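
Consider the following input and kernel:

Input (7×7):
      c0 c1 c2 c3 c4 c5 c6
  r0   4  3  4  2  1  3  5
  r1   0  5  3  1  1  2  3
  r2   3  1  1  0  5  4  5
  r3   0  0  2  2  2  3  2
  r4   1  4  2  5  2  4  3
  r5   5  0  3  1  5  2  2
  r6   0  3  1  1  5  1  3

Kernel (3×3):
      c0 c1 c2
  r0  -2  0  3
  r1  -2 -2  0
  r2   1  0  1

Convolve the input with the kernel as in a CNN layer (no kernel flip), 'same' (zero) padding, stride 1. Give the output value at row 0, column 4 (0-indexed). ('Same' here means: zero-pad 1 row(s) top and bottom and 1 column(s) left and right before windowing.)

The receptive field on the zero-padded input at this output position is [0 0 0 / 2 1 3 / 1 1 2]. Elementwise product with the kernel and sum: 0·-2 + 0·3 + 2·-2 + 1·-2 + 1·1 + 2·1.

-3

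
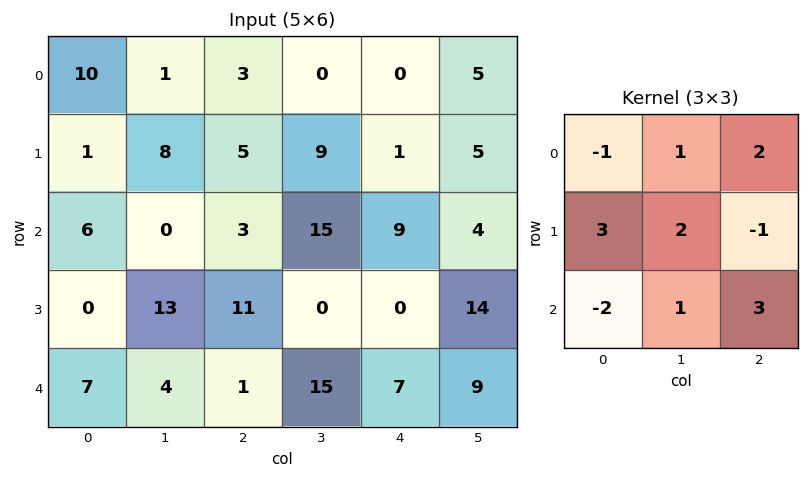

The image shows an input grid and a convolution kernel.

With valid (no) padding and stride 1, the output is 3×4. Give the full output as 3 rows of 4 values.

Output[0,0]: The receptive field on the input at this output position is [10 1 3 / 1 8 5 / 6 0 3]. Elementwise product with the kernel and sum: 10·-1 + 1·1 + 3·2 + 1·3 + 8·2 + 5·-1 + 6·-2 + 0·1 + 3·3.

8 75 65 25
78 -9 14 103
8 132 97 -8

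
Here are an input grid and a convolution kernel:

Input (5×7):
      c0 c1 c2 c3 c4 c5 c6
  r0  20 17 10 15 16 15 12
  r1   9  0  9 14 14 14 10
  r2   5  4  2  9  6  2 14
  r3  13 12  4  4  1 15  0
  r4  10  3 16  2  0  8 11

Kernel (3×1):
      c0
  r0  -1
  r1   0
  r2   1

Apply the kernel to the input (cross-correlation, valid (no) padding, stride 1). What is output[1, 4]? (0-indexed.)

-13

The receptive field on the input at this output position is [14 / 6 / 1]. Elementwise product with the kernel and sum: 14·-1 + 1·1.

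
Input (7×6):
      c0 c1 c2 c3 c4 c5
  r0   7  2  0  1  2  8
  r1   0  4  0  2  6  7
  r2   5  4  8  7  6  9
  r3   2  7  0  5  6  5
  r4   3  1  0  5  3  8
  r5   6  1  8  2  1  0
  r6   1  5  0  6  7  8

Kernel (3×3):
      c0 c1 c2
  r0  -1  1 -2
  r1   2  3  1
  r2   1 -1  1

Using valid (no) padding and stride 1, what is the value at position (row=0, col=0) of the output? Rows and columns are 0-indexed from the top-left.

16

The receptive field on the input at this output position is [7 2 0 / 0 4 0 / 5 4 8]. Elementwise product with the kernel and sum: 7·-1 + 2·1 + 0·-2 + 0·2 + 4·3 + 0·1 + 5·1 + 4·-1 + 8·1.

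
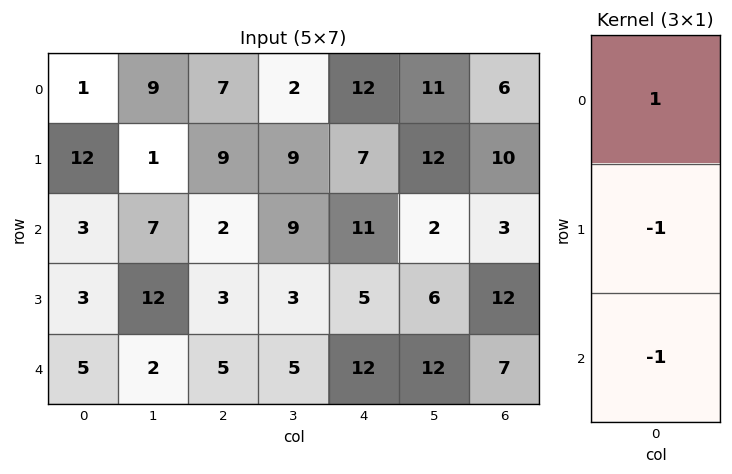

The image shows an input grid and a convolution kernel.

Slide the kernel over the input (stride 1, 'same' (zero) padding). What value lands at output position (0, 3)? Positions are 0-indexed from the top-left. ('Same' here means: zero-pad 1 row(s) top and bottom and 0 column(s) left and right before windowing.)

The receptive field on the zero-padded input at this output position is [0 / 2 / 9]. Elementwise product with the kernel and sum: 0·1 + 2·-1 + 9·-1.

-11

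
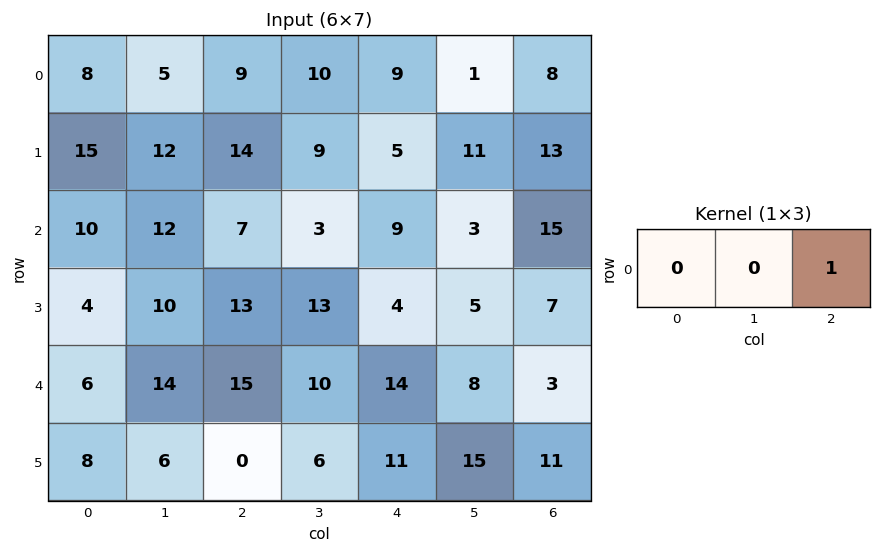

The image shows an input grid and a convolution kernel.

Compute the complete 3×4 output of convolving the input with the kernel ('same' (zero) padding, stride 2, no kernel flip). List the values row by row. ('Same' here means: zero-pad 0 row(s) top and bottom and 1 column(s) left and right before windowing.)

Output[0,0]: The receptive field on the zero-padded input at this output position is [0 8 5]. Elementwise product with the kernel and sum: 5·1.

5 10 1 0
12 3 3 0
14 10 8 0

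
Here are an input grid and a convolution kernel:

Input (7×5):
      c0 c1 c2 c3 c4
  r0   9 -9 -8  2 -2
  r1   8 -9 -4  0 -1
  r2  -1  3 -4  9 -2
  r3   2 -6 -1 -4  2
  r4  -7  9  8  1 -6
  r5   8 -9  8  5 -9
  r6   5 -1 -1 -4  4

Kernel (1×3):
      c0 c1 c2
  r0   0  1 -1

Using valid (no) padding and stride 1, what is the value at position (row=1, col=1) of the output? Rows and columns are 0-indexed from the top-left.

The receptive field on the input at this output position is [-9 -4 0]. Elementwise product with the kernel and sum: -4·1 + 0·-1.

-4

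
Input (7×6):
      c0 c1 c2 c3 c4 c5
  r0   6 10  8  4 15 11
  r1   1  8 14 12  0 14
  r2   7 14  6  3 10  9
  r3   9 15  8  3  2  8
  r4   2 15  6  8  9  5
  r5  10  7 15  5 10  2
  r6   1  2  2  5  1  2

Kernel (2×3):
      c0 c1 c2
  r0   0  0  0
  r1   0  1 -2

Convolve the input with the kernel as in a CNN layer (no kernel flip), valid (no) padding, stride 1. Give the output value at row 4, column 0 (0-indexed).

-23

The receptive field on the input at this output position is [2 15 6 / 10 7 15]. Elementwise product with the kernel and sum: 7·1 + 15·-2.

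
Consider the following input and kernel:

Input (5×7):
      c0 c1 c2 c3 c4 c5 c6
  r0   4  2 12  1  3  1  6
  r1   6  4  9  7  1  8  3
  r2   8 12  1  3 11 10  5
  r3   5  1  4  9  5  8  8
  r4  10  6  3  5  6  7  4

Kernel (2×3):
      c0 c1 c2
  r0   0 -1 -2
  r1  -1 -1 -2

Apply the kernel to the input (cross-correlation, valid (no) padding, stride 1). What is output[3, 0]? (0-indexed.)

-31

The receptive field on the input at this output position is [5 1 4 / 10 6 3]. Elementwise product with the kernel and sum: 1·-1 + 4·-2 + 10·-1 + 6·-1 + 3·-2.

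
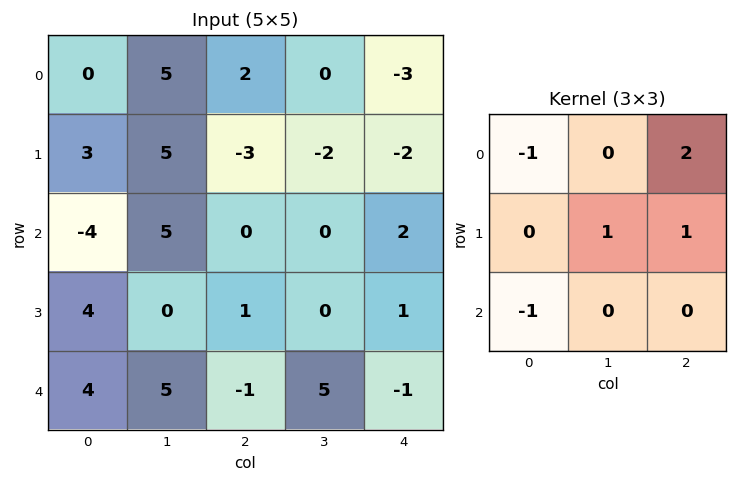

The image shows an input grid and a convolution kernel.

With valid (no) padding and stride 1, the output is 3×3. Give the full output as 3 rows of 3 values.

10 -15 -12
-8 -9 0
1 -9 6

Output[0,0]: The receptive field on the input at this output position is [0 5 2 / 3 5 -3 / -4 5 0]. Elementwise product with the kernel and sum: 0·-1 + 2·2 + 5·1 + -3·1 + -4·-1.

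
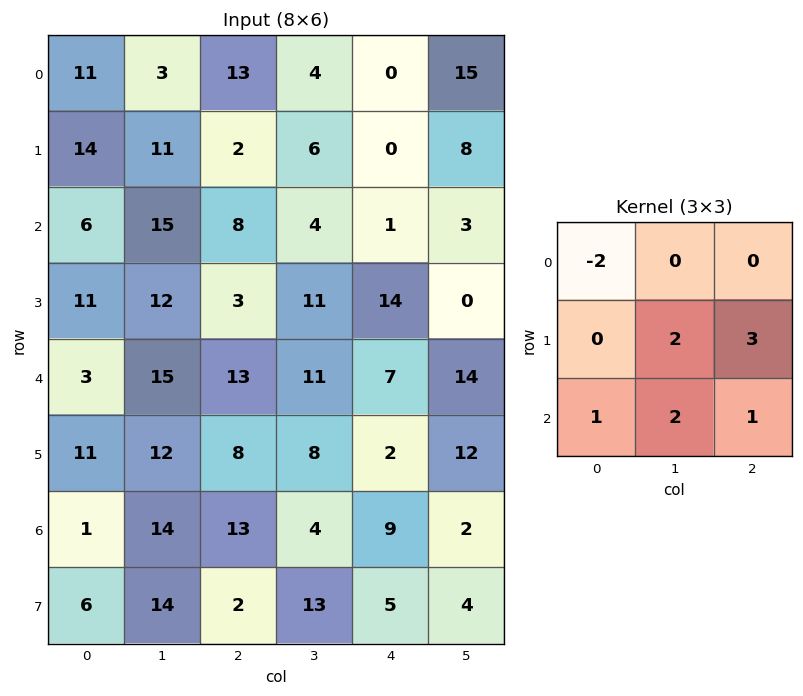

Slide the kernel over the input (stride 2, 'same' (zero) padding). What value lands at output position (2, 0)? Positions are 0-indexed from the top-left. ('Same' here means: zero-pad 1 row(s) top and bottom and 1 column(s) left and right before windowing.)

The receptive field on the zero-padded input at this output position is [0 11 12 / 0 3 15 / 0 11 12]. Elementwise product with the kernel and sum: 0·-2 + 3·2 + 15·3 + 0·1 + 11·2 + 12·1.

85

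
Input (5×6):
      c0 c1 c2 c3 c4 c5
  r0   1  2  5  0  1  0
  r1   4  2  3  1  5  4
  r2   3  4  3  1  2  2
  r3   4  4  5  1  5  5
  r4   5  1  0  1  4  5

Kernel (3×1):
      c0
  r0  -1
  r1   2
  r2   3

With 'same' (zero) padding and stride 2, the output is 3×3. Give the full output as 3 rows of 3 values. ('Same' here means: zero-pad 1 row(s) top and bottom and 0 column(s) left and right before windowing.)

14 19 17
14 18 14
6 -5 3

Output[0,0]: The receptive field on the zero-padded input at this output position is [0 / 1 / 4]. Elementwise product with the kernel and sum: 0·-1 + 1·2 + 4·3.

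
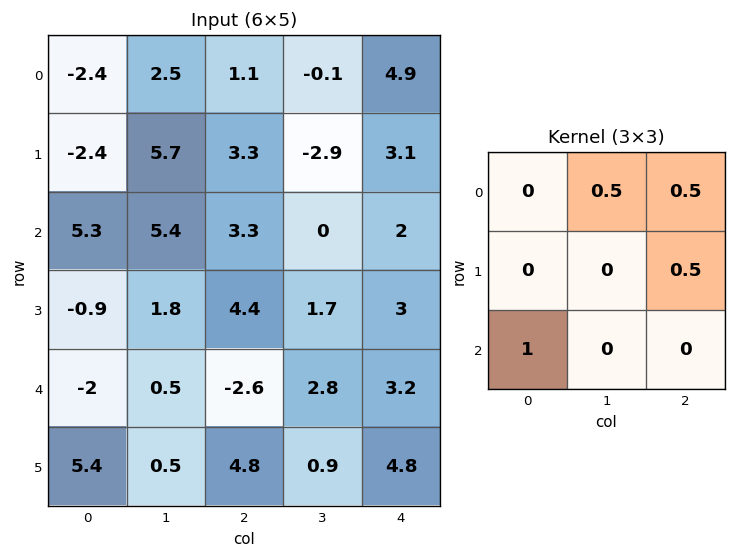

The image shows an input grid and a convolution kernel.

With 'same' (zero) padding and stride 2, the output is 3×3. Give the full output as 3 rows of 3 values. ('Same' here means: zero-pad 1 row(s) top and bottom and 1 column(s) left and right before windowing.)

Output[0,0]: The receptive field on the zero-padded input at this output position is [0 0 0 / 0 -2.4 2.5 / 0 -2.4 5.7]. Elementwise product with the kernel and sum: 0·0.5 + 0·0.5 + 2.5·0.5 + 0·1.

1.25 5.65 -2.9
4.35 2 3.25
0.7 4.95 2.4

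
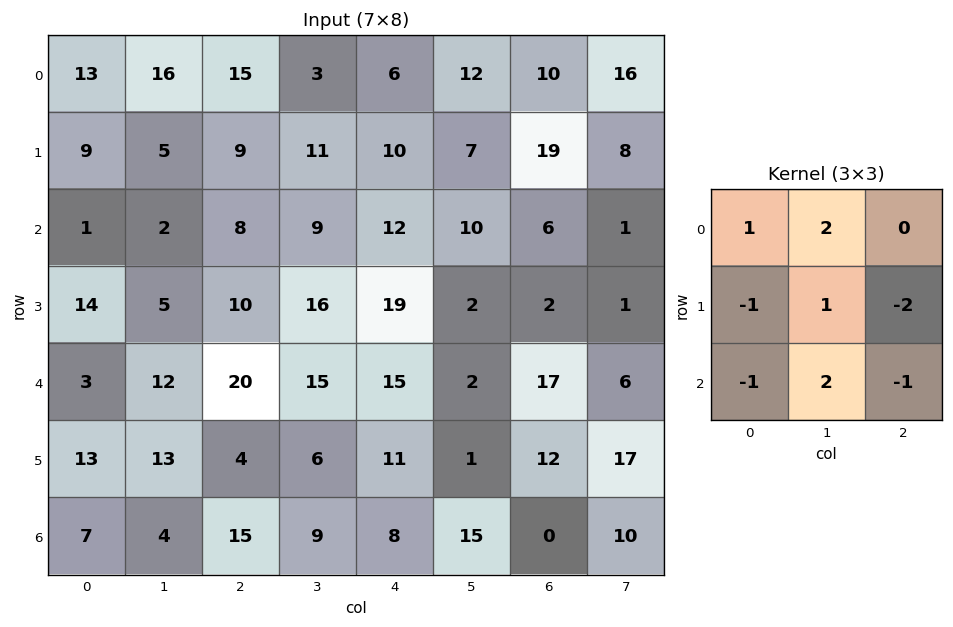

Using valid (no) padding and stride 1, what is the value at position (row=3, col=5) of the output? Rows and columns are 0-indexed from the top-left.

15

The receptive field on the input at this output position is [2 2 1 / 2 17 6 / 1 12 17]. Elementwise product with the kernel and sum: 2·1 + 2·2 + 2·-1 + 17·1 + 6·-2 + 1·-1 + 12·2 + 17·-1.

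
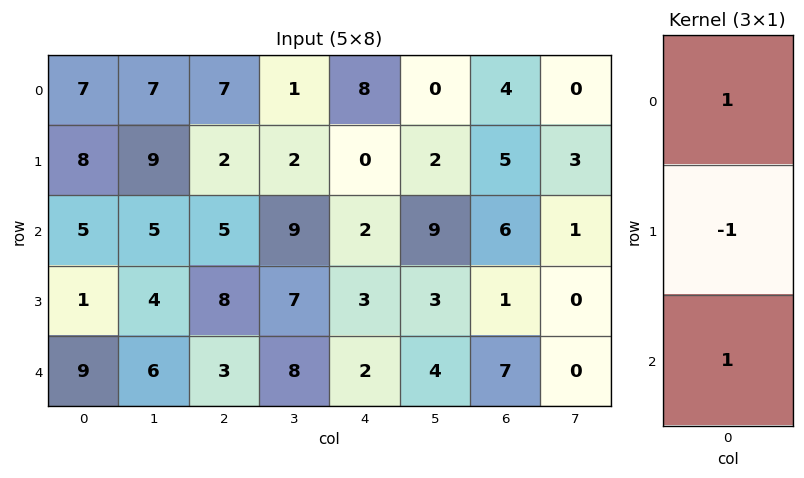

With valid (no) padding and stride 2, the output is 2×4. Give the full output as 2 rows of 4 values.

4 10 10 5
13 0 1 12

Output[0,0]: The receptive field on the input at this output position is [7 / 8 / 5]. Elementwise product with the kernel and sum: 7·1 + 8·-1 + 5·1.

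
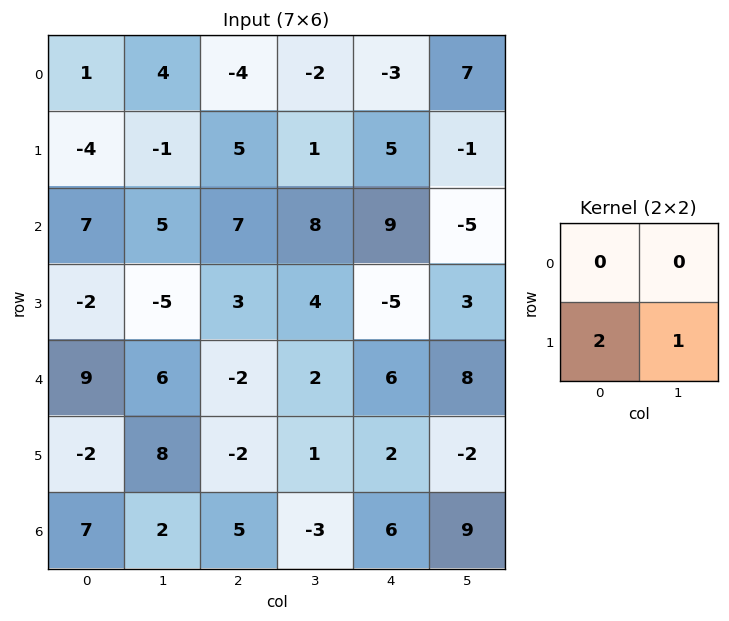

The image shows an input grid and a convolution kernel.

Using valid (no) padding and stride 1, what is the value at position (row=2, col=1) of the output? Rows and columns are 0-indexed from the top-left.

The receptive field on the input at this output position is [5 7 / -5 3]. Elementwise product with the kernel and sum: -5·2 + 3·1.

-7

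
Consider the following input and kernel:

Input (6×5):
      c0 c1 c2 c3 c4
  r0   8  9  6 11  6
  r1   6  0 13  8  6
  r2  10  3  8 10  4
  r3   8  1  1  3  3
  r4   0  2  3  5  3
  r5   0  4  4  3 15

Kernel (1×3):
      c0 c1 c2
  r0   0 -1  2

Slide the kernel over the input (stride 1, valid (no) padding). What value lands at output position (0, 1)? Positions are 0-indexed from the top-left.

16

The receptive field on the input at this output position is [9 6 11]. Elementwise product with the kernel and sum: 6·-1 + 11·2.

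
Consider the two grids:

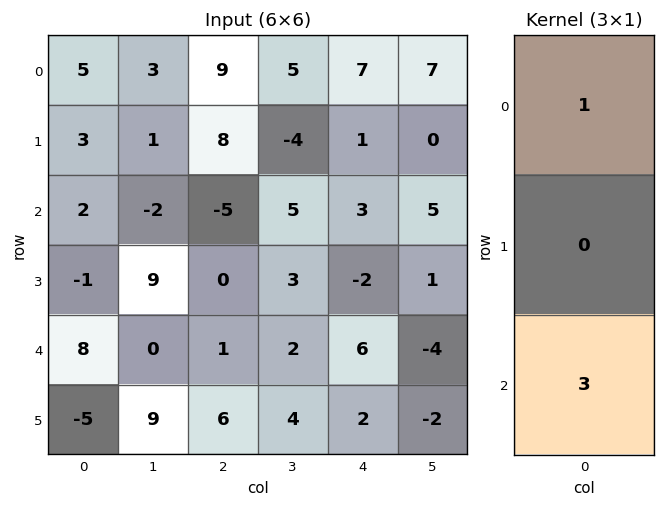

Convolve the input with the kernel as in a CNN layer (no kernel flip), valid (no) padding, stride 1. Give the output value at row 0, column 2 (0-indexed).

The receptive field on the input at this output position is [9 / 8 / -5]. Elementwise product with the kernel and sum: 9·1 + -5·3.

-6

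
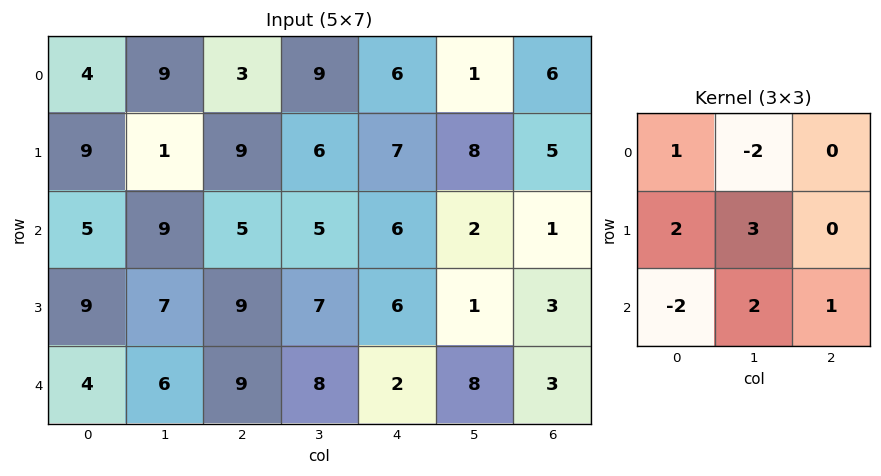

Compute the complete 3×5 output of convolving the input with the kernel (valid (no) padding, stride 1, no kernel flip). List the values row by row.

20 29 27 34 35
49 27 24 19 2
39 54 34 21 32

Output[0,0]: The receptive field on the input at this output position is [4 9 3 / 9 1 9 / 5 9 5]. Elementwise product with the kernel and sum: 4·1 + 9·-2 + 9·2 + 1·3 + 5·-2 + 9·2 + 5·1.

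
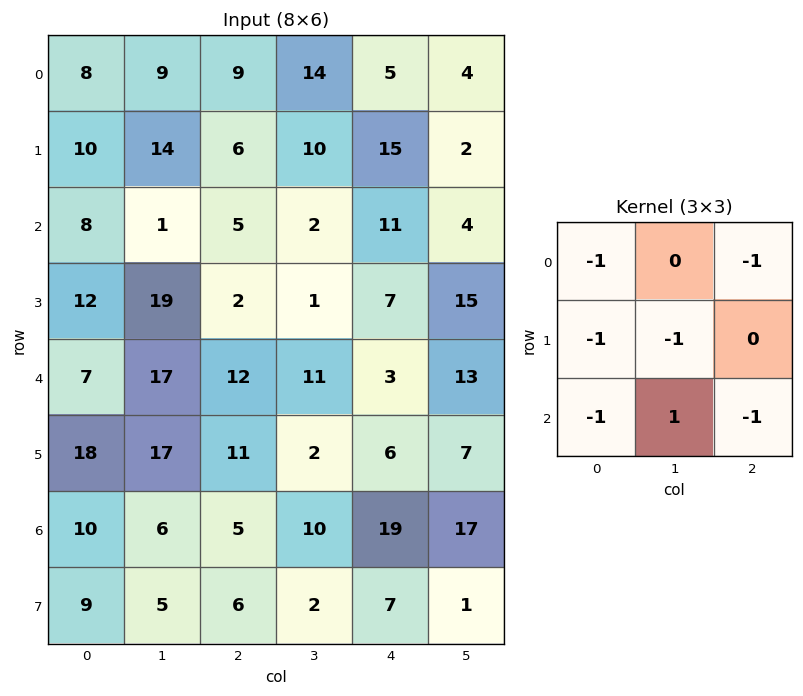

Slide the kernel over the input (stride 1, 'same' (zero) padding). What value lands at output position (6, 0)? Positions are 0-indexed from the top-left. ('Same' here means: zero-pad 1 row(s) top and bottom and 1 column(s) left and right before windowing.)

-23

The receptive field on the zero-padded input at this output position is [0 18 17 / 0 10 6 / 0 9 5]. Elementwise product with the kernel and sum: 0·-1 + 17·-1 + 0·-1 + 10·-1 + 0·-1 + 9·1 + 5·-1.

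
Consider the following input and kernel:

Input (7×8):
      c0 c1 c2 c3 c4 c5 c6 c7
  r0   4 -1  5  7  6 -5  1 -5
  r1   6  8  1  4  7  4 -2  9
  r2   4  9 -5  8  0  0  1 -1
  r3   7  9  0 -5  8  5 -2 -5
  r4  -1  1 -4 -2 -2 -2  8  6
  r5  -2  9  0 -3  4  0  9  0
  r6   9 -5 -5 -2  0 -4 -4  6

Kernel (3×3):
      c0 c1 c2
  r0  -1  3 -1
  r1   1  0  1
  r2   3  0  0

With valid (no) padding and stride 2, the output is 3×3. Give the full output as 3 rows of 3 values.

Output[0,0]: The receptive field on the input at this output position is [4 -1 5 / 6 8 1 / 4 9 -5]. Elementwise product with the kernel and sum: 4·-1 + -1·3 + 5·-1 + 6·1 + 1·1 + 4·3.
Output[0,1]: The receptive field on the input at this output position is [5 7 6 / 1 4 7 / -5 8 0]. Elementwise product with the kernel and sum: 5·-1 + 7·3 + 6·-1 + 1·1 + 7·1 + -5·3.

7 3 -17
32 25 -1
33 -11 1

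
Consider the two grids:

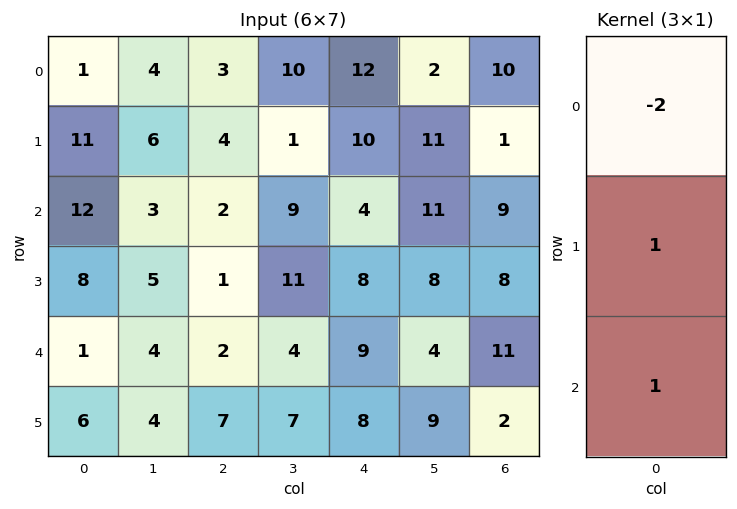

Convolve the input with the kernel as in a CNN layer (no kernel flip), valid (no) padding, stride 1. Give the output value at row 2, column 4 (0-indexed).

9

The receptive field on the input at this output position is [4 / 8 / 9]. Elementwise product with the kernel and sum: 4·-2 + 8·1 + 9·1.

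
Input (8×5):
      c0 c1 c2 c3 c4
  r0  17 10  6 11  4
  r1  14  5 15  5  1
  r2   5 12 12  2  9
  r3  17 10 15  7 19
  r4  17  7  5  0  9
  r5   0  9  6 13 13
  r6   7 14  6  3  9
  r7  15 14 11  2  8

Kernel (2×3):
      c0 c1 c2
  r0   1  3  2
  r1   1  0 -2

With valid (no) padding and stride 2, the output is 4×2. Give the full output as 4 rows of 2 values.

Output[0,0]: The receptive field on the input at this output position is [17 10 6 / 14 5 15]. Elementwise product with the kernel and sum: 17·1 + 10·3 + 6·2 + 14·1 + 15·-2.

43 60
52 13
36 3
54 28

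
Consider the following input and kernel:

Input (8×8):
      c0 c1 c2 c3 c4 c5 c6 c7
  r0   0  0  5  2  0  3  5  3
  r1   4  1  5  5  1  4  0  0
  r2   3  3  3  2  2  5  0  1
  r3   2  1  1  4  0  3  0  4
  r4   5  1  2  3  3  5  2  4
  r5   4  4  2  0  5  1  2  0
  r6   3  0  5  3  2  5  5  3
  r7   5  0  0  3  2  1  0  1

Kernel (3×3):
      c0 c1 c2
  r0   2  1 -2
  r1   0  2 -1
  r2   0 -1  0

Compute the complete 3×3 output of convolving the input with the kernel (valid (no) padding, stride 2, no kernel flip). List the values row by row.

-16 19 -4
3 9 10
13 -7 2

Output[0,0]: The receptive field on the input at this output position is [0 0 5 / 4 1 5 / 3 3 3]. Elementwise product with the kernel and sum: 0·2 + 0·1 + 5·-2 + 1·2 + 5·-1 + 3·-1.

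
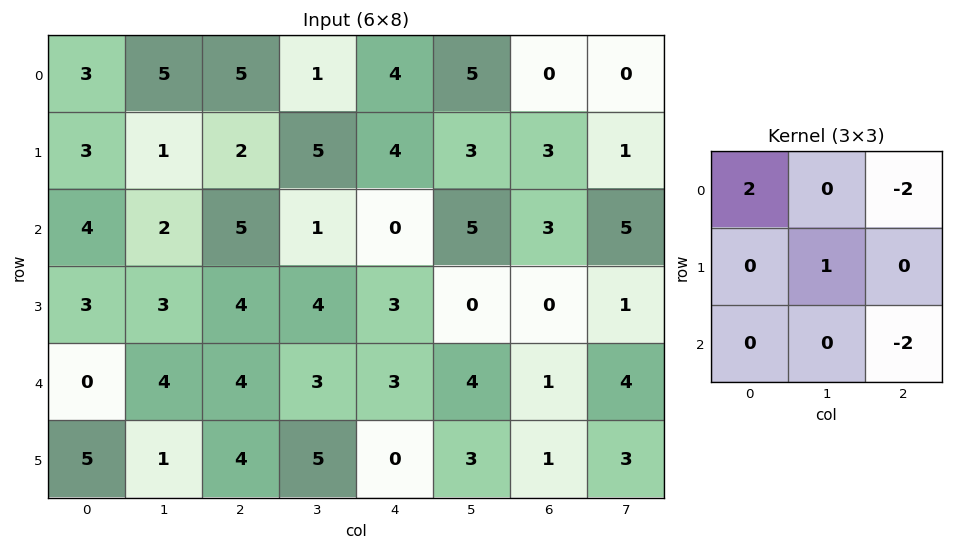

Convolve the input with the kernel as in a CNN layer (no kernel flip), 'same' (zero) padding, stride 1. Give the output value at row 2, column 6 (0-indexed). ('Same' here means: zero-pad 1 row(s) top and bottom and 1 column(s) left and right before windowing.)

5

The receptive field on the zero-padded input at this output position is [3 3 1 / 5 3 5 / 0 0 1]. Elementwise product with the kernel and sum: 3·2 + 1·-2 + 3·1 + 1·-2.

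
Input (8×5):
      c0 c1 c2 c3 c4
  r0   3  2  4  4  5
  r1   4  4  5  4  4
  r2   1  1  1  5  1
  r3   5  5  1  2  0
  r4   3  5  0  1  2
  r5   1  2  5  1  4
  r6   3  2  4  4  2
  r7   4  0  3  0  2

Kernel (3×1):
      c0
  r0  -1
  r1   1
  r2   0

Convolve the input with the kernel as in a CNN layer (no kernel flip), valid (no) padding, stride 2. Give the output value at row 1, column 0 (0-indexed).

The receptive field on the input at this output position is [1 / 5 / 3]. Elementwise product with the kernel and sum: 1·-1 + 5·1.

4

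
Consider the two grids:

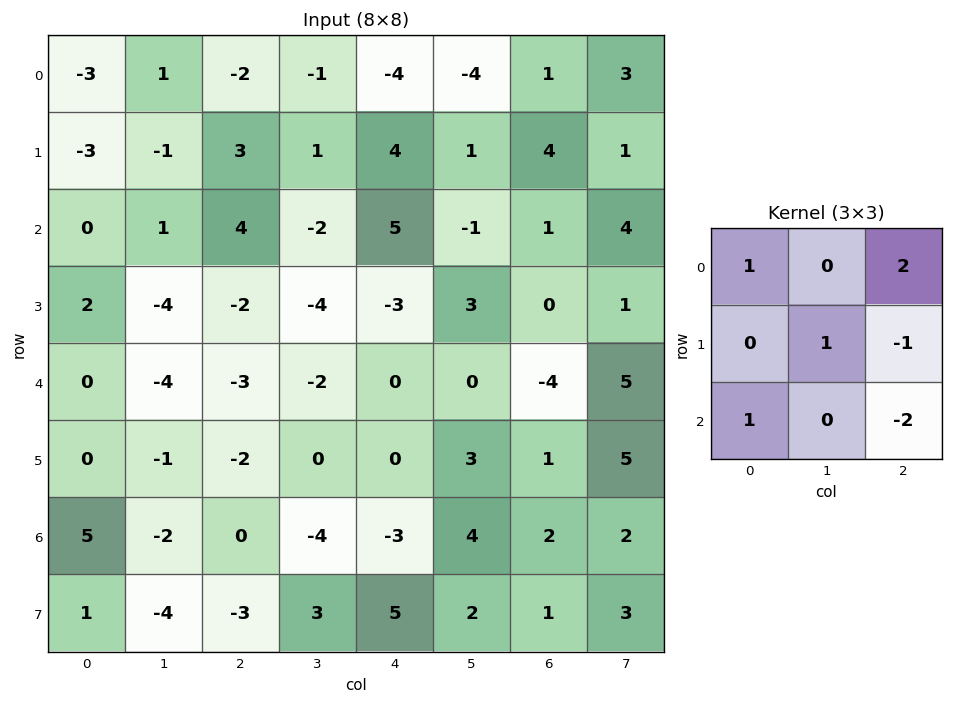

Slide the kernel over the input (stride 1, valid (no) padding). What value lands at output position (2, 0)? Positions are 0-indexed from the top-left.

The receptive field on the input at this output position is [0 1 4 / 2 -4 -2 / 0 -4 -3]. Elementwise product with the kernel and sum: 0·1 + 4·2 + -4·1 + -2·-1 + 0·1 + -3·-2.

12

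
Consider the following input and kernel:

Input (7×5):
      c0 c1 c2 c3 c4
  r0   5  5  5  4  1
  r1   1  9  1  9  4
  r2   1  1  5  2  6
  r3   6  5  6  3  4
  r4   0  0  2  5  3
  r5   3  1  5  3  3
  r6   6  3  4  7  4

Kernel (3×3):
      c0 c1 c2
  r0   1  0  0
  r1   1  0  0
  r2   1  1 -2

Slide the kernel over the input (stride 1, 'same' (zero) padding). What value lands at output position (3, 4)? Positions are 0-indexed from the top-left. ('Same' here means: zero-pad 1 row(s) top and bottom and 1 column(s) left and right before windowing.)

The receptive field on the zero-padded input at this output position is [2 6 0 / 3 4 0 / 5 3 0]. Elementwise product with the kernel and sum: 2·1 + 3·1 + 5·1 + 3·1 + 0·-2.

13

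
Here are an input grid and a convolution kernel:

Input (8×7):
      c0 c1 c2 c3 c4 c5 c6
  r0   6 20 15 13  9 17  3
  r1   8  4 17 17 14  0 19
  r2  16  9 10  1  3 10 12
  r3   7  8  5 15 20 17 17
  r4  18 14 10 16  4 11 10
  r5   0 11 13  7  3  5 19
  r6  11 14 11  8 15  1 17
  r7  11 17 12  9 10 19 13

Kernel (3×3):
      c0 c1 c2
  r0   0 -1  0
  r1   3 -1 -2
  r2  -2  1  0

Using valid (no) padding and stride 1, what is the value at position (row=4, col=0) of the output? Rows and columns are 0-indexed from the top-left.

The receptive field on the input at this output position is [18 14 10 / 0 11 13 / 11 14 11]. Elementwise product with the kernel and sum: 14·-1 + 0·3 + 11·-1 + 13·-2 + 11·-2 + 14·1.

-59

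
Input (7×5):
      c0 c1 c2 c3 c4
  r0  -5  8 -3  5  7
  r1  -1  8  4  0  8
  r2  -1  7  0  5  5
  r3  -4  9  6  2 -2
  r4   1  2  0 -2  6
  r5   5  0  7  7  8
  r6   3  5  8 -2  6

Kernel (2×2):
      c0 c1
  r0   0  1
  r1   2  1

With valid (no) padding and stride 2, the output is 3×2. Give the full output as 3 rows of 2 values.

14 13
8 19
12 19

Output[0,0]: The receptive field on the input at this output position is [-5 8 / -1 8]. Elementwise product with the kernel and sum: 8·1 + -1·2 + 8·1.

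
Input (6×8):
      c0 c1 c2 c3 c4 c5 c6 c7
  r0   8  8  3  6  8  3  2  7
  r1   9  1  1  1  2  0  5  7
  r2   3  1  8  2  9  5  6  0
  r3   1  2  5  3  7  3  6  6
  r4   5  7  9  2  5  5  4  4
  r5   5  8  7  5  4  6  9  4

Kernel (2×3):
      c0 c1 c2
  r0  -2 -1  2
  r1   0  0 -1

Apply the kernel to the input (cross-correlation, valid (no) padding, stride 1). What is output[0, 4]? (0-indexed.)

-20

The receptive field on the input at this output position is [8 3 2 / 2 0 5]. Elementwise product with the kernel and sum: 8·-2 + 3·-1 + 2·2 + 5·-1.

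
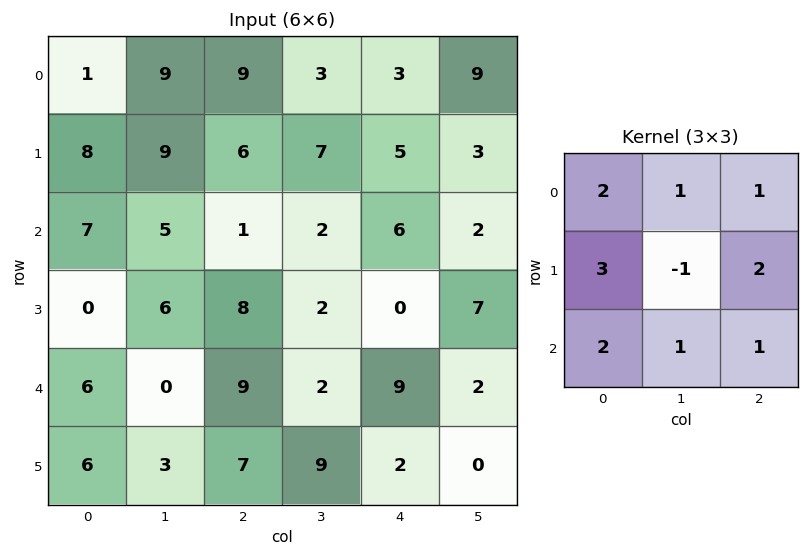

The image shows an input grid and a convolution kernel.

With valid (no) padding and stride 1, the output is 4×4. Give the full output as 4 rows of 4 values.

Output[0,0]: The receptive field on the input at this output position is [1 9 9 / 8 9 6 / 7 5 1]. Elementwise product with the kernel and sum: 1·2 + 9·1 + 9·1 + 8·3 + 9·-1 + 6·2 + 7·2 + 5·1 + 1·1.

67 78 55 52
63 71 55 37
51 38 61 47
72 39 86 32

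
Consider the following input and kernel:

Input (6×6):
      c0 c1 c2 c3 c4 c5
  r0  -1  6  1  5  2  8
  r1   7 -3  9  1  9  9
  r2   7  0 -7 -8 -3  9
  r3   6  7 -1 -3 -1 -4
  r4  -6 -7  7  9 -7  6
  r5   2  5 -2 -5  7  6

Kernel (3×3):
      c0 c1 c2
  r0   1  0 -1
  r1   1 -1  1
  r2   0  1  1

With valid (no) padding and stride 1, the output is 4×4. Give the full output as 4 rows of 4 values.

10 -25 5 4
4 -9 -6 -9
12 29 -1 -24
18 -2 -7 36

Output[0,0]: The receptive field on the input at this output position is [-1 6 1 / 7 -3 9 / 7 0 -7]. Elementwise product with the kernel and sum: -1·1 + 1·-1 + 7·1 + -3·-1 + 9·1 + 0·1 + -7·1.
Output[0,1]: The receptive field on the input at this output position is [6 1 5 / -3 9 1 / 0 -7 -8]. Elementwise product with the kernel and sum: 6·1 + 5·-1 + -3·1 + 9·-1 + 1·1 + -7·1 + -8·1.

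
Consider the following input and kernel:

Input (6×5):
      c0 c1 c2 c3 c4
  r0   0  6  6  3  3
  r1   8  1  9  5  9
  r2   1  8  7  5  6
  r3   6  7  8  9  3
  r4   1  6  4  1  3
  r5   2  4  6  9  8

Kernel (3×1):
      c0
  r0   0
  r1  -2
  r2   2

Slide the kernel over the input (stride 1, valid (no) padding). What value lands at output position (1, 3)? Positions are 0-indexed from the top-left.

The receptive field on the input at this output position is [5 / 5 / 9]. Elementwise product with the kernel and sum: 5·-2 + 9·2.

8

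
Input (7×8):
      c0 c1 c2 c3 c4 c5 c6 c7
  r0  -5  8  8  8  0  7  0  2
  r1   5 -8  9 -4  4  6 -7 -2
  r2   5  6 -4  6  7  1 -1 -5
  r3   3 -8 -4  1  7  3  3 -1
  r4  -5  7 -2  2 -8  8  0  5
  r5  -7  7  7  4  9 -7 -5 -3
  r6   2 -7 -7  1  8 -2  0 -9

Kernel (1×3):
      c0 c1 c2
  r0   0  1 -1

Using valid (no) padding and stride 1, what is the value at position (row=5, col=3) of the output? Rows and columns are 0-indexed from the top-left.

16

The receptive field on the input at this output position is [4 9 -7]. Elementwise product with the kernel and sum: 9·1 + -7·-1.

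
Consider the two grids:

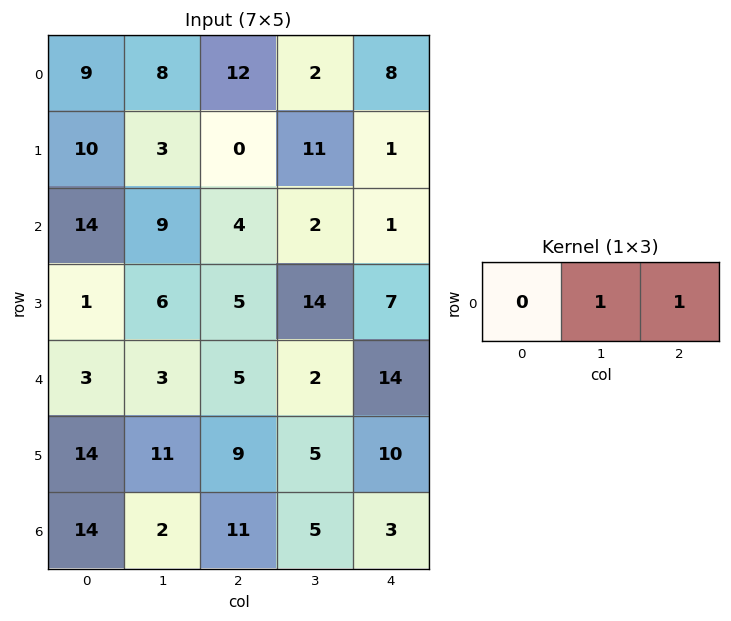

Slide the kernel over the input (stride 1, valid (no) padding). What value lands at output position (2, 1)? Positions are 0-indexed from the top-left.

6

The receptive field on the input at this output position is [9 4 2]. Elementwise product with the kernel and sum: 4·1 + 2·1.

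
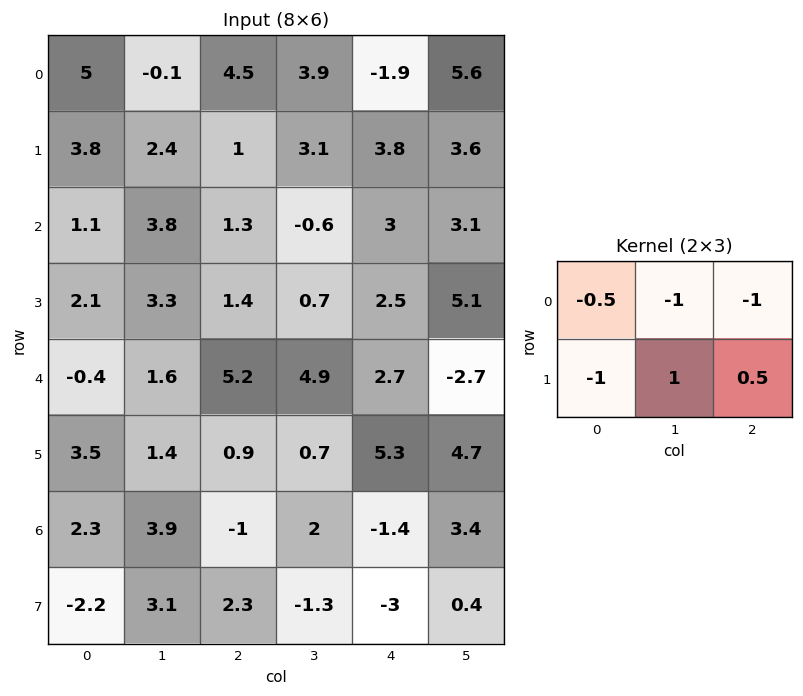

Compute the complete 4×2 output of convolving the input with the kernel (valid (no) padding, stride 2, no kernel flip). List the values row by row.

Output[0,0]: The receptive field on the input at this output position is [5 -0.1 4.5 / 3.8 2.4 1]. Elementwise product with the kernel and sum: 5·-0.5 + -0.1·-1 + 4.5·-1 + 3.8·-1 + 2.4·1 + 1·0.5.

-7.8 -0.25
-3.75 -2.5
-8.25 -7.75
2.4 -5.2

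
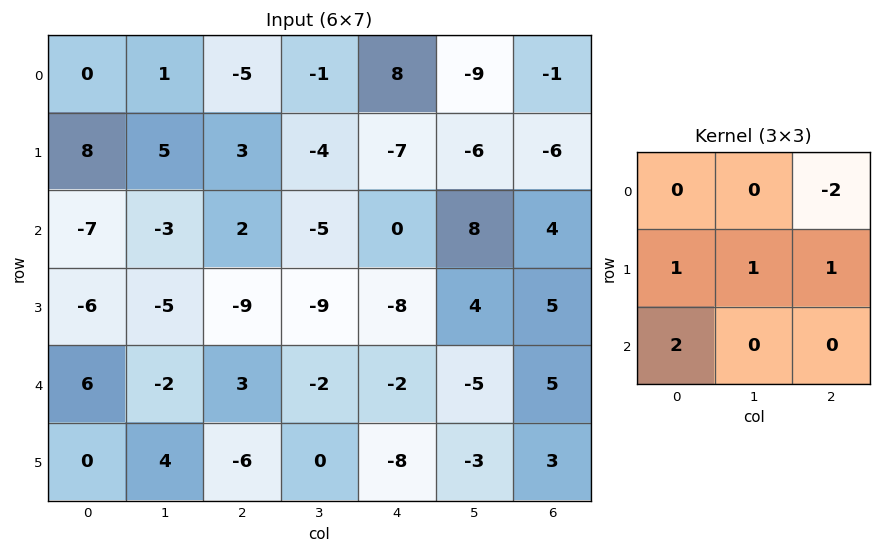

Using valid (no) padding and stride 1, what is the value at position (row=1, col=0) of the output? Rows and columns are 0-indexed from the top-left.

The receptive field on the input at this output position is [8 5 3 / -7 -3 2 / -6 -5 -9]. Elementwise product with the kernel and sum: 3·-2 + -7·1 + -3·1 + 2·1 + -6·2.

-26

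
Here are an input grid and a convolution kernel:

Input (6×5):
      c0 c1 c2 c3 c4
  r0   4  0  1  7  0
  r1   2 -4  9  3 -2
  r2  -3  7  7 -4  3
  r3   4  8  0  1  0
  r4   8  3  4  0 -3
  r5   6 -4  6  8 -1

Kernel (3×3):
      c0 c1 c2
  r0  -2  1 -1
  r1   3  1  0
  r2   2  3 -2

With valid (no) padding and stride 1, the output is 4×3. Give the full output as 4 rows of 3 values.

-6 34 31
13 56 7
43 39 -6
15 -10 51

Output[0,0]: The receptive field on the input at this output position is [4 0 1 / 2 -4 9 / -3 7 7]. Elementwise product with the kernel and sum: 4·-2 + 0·1 + 1·-1 + 2·3 + -4·1 + -3·2 + 7·3 + 7·-2.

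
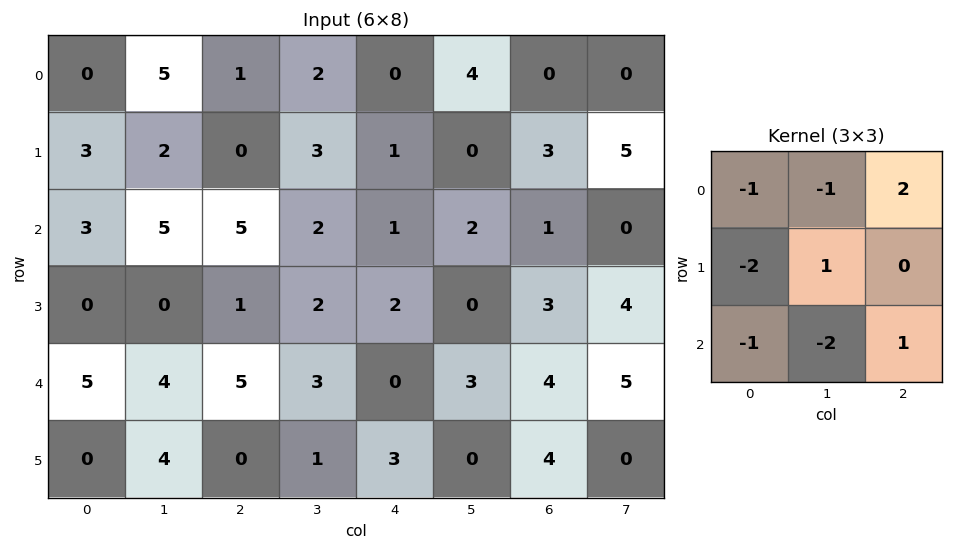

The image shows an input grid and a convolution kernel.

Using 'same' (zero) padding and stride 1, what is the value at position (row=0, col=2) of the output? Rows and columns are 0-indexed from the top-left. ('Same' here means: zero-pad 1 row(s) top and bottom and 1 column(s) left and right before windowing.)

The receptive field on the zero-padded input at this output position is [0 0 0 / 5 1 2 / 2 0 3]. Elementwise product with the kernel and sum: 0·-1 + 0·-1 + 0·2 + 5·-2 + 1·1 + 2·-1 + 0·-2 + 3·1.

-8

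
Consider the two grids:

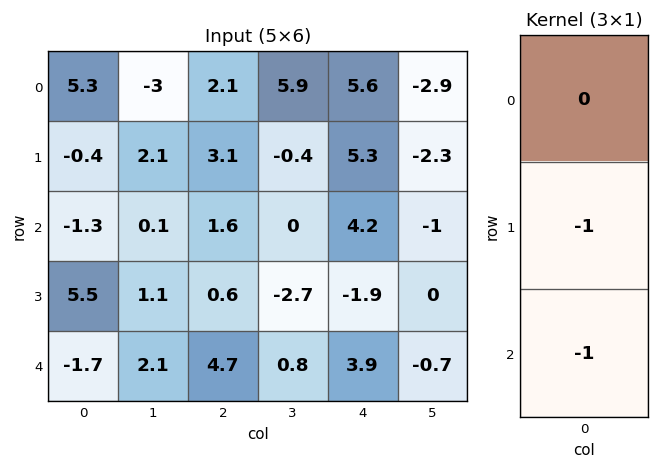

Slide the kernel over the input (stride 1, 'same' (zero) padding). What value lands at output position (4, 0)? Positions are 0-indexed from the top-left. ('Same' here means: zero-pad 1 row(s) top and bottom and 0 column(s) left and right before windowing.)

The receptive field on the zero-padded input at this output position is [5.5 / -1.7 / 0]. Elementwise product with the kernel and sum: -1.7·-1 + 0·-1.

1.7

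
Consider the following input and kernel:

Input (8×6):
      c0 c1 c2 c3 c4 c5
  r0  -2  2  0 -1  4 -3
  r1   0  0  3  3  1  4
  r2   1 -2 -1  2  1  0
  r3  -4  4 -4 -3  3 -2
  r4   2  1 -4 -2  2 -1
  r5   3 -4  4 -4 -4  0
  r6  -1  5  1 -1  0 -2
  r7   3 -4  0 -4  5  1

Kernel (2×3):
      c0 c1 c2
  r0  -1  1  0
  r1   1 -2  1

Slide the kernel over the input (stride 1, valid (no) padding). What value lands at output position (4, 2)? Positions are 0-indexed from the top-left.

The receptive field on the input at this output position is [-4 -2 2 / 4 -4 -4]. Elementwise product with the kernel and sum: -4·-1 + -2·1 + 4·1 + -4·-2 + -4·1.

10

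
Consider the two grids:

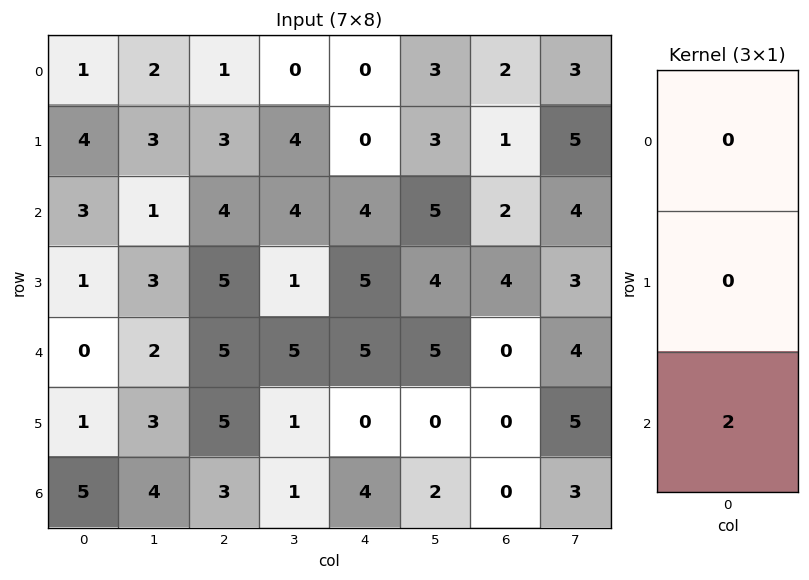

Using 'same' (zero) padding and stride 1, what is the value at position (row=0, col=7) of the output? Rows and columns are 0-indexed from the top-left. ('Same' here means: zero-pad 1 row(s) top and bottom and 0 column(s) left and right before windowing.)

10

The receptive field on the zero-padded input at this output position is [0 / 3 / 5]. Elementwise product with the kernel and sum: 5·2.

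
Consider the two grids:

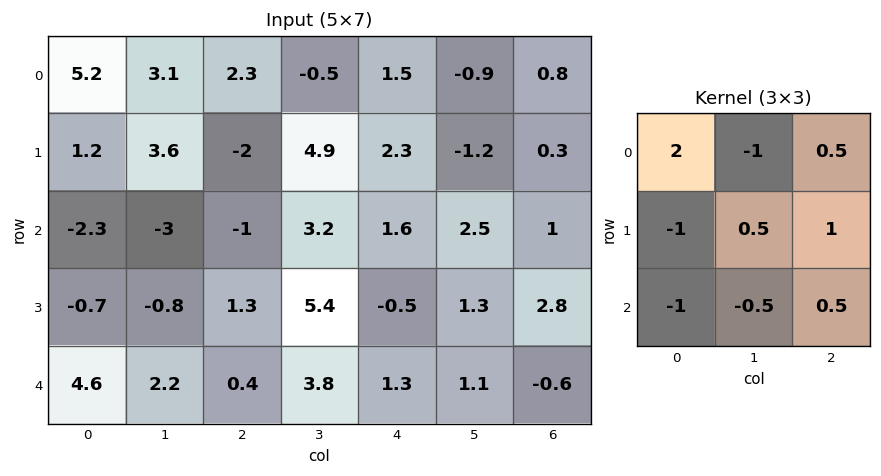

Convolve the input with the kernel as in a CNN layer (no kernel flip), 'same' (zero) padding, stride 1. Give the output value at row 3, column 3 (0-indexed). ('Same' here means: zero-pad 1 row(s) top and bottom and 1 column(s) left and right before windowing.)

-5.15

The receptive field on the zero-padded input at this output position is [-1 3.2 1.6 / 1.3 5.4 -0.5 / 0.4 3.8 1.3]. Elementwise product with the kernel and sum: -1·2 + 3.2·-1 + 1.6·0.5 + 1.3·-1 + 5.4·0.5 + -0.5·1 + 0.4·-1 + 3.8·-0.5 + 1.3·0.5.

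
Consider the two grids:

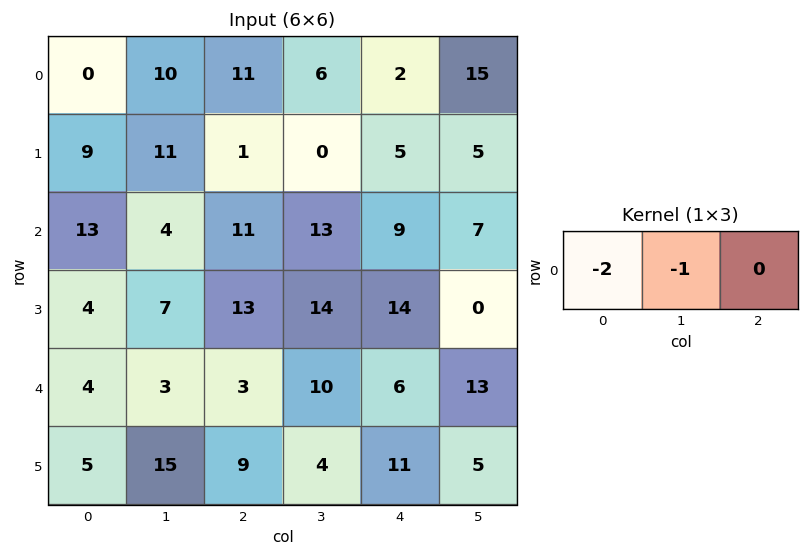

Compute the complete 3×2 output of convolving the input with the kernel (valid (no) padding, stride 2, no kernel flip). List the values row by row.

-10 -28
-30 -35
-11 -16

Output[0,0]: The receptive field on the input at this output position is [0 10 11]. Elementwise product with the kernel and sum: 0·-2 + 10·-1.
Output[0,1]: The receptive field on the input at this output position is [11 6 2]. Elementwise product with the kernel and sum: 11·-2 + 6·-1.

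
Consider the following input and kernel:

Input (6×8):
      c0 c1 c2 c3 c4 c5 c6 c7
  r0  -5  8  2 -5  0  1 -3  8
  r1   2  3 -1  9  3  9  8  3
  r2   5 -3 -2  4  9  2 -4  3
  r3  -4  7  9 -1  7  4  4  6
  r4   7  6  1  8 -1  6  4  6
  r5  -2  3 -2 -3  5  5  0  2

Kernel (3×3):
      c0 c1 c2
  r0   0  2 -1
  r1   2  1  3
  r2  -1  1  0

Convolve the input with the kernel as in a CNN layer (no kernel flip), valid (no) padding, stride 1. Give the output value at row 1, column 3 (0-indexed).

The receptive field on the input at this output position is [9 3 9 / 4 9 2 / -1 7 4]. Elementwise product with the kernel and sum: 3·2 + 9·-1 + 4·2 + 9·1 + 2·3 + -1·-1 + 7·1.

28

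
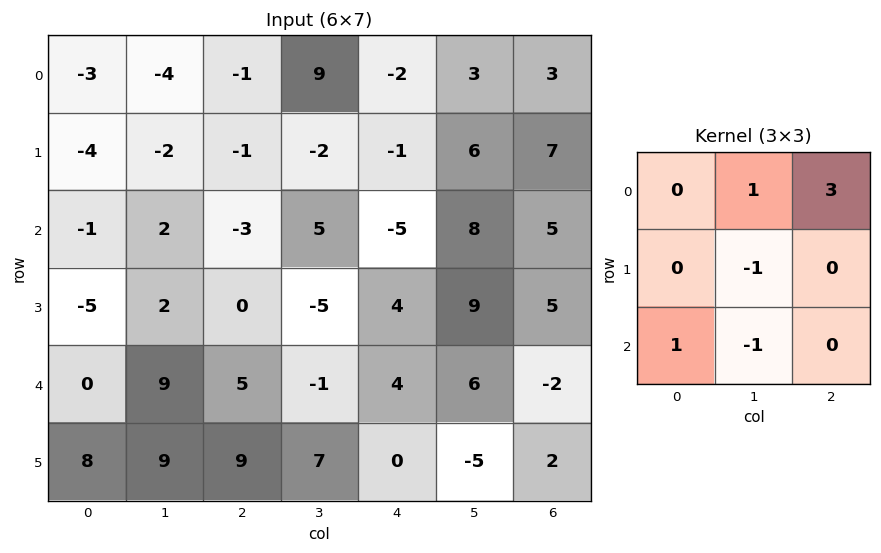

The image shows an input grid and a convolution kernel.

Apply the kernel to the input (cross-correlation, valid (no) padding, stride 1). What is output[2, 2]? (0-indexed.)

1

The receptive field on the input at this output position is [-3 5 -5 / 0 -5 4 / 5 -1 4]. Elementwise product with the kernel and sum: 5·1 + -5·3 + -5·-1 + 5·1 + -1·-1.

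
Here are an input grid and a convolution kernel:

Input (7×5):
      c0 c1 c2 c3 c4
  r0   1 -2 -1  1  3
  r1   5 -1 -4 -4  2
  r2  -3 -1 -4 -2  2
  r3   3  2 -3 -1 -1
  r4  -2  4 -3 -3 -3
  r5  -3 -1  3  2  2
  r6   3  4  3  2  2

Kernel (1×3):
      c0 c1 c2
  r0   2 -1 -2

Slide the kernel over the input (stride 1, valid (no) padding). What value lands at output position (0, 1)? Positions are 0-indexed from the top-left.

The receptive field on the input at this output position is [-2 -1 1]. Elementwise product with the kernel and sum: -2·2 + -1·-1 + 1·-2.

-5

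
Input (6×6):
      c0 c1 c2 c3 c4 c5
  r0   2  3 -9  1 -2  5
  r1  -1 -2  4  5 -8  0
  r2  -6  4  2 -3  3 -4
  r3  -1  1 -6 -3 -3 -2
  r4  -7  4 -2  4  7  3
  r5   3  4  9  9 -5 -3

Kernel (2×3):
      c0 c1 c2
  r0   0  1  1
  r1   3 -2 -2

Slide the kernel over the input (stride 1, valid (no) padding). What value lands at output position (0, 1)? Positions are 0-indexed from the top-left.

-32

The receptive field on the input at this output position is [3 -9 1 / -2 4 5]. Elementwise product with the kernel and sum: -9·1 + 1·1 + -2·3 + 4·-2 + 5·-2.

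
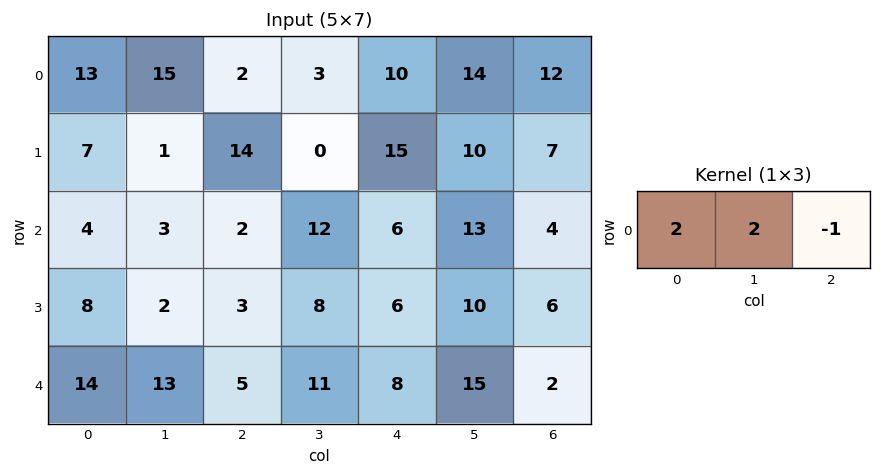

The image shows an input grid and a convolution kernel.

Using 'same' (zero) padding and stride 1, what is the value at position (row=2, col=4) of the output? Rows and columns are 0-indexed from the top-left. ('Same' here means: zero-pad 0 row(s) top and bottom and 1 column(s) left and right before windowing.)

23

The receptive field on the zero-padded input at this output position is [12 6 13]. Elementwise product with the kernel and sum: 12·2 + 6·2 + 13·-1.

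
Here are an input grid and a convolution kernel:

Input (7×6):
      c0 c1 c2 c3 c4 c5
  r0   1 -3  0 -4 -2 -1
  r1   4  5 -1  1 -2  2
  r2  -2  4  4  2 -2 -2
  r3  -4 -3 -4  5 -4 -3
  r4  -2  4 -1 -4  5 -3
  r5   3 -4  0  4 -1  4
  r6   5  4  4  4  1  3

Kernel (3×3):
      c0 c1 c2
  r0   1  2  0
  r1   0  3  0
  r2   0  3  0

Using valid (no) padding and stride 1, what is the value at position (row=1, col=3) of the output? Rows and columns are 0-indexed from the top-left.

-21

The receptive field on the input at this output position is [1 -2 2 / 2 -2 -2 / 5 -4 -3]. Elementwise product with the kernel and sum: 1·1 + -2·2 + -2·3 + -4·3.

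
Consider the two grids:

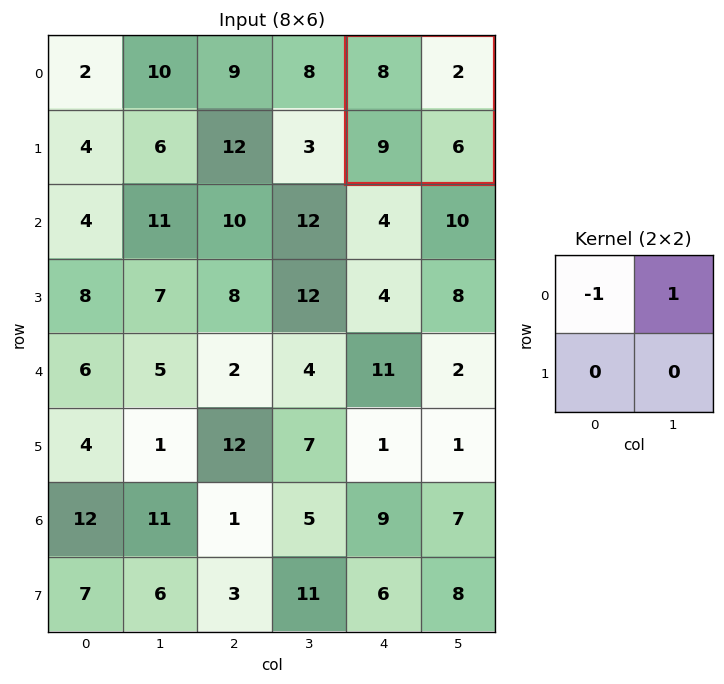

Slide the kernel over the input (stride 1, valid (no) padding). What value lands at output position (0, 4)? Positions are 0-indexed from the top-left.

-6

The receptive field on the input at this output position is [8 2 / 9 6]. Elementwise product with the kernel and sum: 8·-1 + 2·1.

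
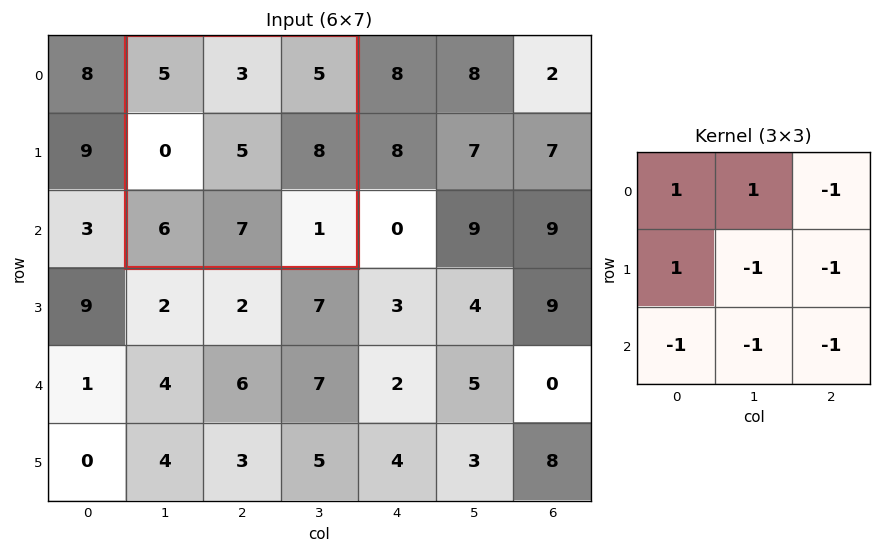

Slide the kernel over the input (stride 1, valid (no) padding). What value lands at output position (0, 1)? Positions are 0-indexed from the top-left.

-24

The receptive field on the input at this output position is [5 3 5 / 0 5 8 / 6 7 1]. Elementwise product with the kernel and sum: 5·1 + 3·1 + 5·-1 + 0·1 + 5·-1 + 8·-1 + 6·-1 + 7·-1 + 1·-1.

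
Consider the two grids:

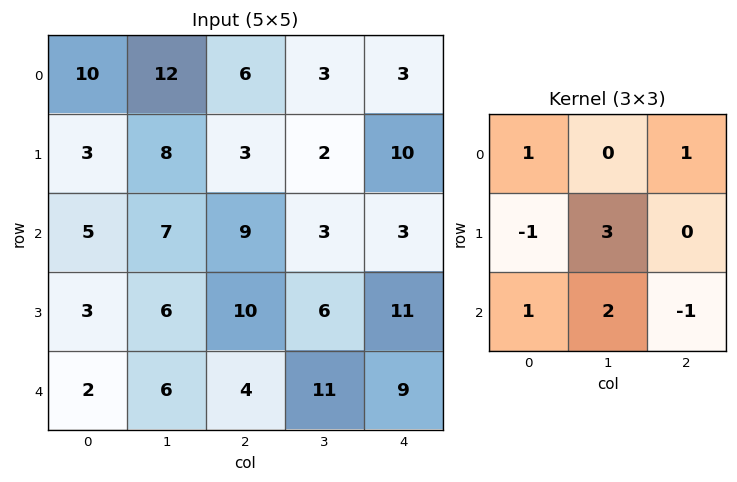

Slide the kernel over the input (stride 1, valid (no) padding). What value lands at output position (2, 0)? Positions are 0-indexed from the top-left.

39

The receptive field on the input at this output position is [5 7 9 / 3 6 10 / 2 6 4]. Elementwise product with the kernel and sum: 5·1 + 9·1 + 3·-1 + 6·3 + 2·1 + 6·2 + 4·-1.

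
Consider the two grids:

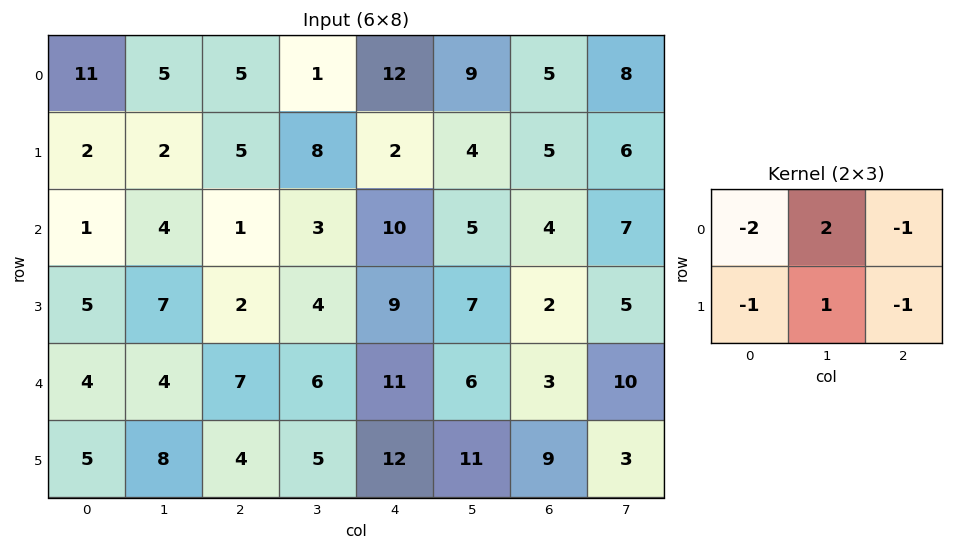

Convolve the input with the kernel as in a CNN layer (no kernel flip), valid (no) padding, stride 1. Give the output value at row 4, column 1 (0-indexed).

-9

The receptive field on the input at this output position is [4 7 6 / 8 4 5]. Elementwise product with the kernel and sum: 4·-2 + 7·2 + 6·-1 + 8·-1 + 4·1 + 5·-1.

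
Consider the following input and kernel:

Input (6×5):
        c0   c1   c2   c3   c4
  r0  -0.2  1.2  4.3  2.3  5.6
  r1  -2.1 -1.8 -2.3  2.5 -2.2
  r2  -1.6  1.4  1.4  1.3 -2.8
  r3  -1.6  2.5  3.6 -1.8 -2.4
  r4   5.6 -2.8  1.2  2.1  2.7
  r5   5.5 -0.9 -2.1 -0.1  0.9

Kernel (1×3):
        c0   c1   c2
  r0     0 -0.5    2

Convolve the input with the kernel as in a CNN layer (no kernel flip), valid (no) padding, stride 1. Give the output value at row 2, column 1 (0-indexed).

The receptive field on the input at this output position is [1.4 1.4 1.3]. Elementwise product with the kernel and sum: 1.4·-0.5 + 1.3·2.

1.9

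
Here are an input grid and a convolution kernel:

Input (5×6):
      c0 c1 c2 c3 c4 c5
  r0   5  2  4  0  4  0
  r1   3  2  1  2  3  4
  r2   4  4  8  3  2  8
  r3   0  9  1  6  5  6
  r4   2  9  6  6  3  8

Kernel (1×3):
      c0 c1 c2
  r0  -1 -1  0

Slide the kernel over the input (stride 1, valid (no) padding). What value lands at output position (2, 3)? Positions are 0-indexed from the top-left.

The receptive field on the input at this output position is [3 2 8]. Elementwise product with the kernel and sum: 3·-1 + 2·-1.

-5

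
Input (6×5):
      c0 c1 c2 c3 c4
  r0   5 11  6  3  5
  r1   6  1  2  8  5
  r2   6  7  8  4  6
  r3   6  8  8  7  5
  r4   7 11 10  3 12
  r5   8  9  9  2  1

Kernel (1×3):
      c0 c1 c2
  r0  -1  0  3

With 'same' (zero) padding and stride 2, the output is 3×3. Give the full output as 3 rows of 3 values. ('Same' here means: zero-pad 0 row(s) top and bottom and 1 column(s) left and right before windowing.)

Output[0,0]: The receptive field on the zero-padded input at this output position is [0 5 11]. Elementwise product with the kernel and sum: 0·-1 + 11·3.

33 -2 -3
21 5 -4
33 -2 -3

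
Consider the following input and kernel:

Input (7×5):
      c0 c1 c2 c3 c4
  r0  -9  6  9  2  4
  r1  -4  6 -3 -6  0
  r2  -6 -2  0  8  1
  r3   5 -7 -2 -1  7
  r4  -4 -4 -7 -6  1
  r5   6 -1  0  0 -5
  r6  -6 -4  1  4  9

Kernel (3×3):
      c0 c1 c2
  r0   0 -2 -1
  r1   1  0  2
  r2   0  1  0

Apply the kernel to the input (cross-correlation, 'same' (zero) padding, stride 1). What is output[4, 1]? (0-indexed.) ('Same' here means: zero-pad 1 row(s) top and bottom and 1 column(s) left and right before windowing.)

The receptive field on the zero-padded input at this output position is [5 -7 -2 / -4 -4 -7 / 6 -1 0]. Elementwise product with the kernel and sum: -7·-2 + -2·-1 + -4·1 + -7·2 + -1·1.

-3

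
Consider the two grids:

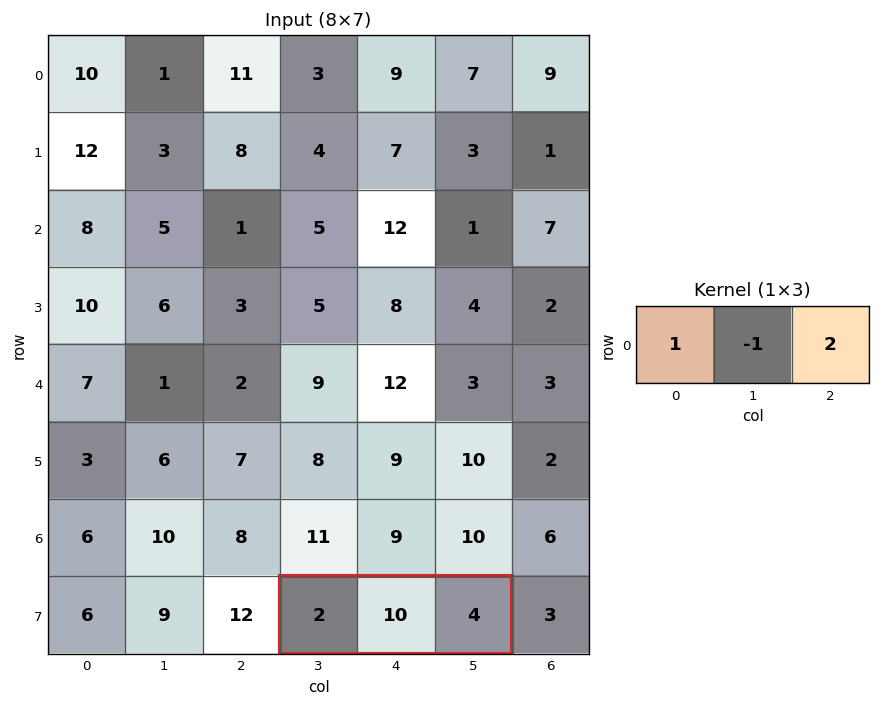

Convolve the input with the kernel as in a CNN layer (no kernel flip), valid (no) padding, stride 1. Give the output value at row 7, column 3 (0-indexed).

The receptive field on the input at this output position is [2 10 4]. Elementwise product with the kernel and sum: 2·1 + 10·-1 + 4·2.

0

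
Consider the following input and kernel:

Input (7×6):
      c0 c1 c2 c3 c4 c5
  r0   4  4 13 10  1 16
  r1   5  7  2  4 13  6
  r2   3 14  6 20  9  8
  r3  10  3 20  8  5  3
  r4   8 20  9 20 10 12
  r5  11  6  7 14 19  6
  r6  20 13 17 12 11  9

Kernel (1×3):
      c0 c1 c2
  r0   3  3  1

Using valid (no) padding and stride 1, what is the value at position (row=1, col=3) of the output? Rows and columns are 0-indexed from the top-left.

57

The receptive field on the input at this output position is [4 13 6]. Elementwise product with the kernel and sum: 4·3 + 13·3 + 6·1.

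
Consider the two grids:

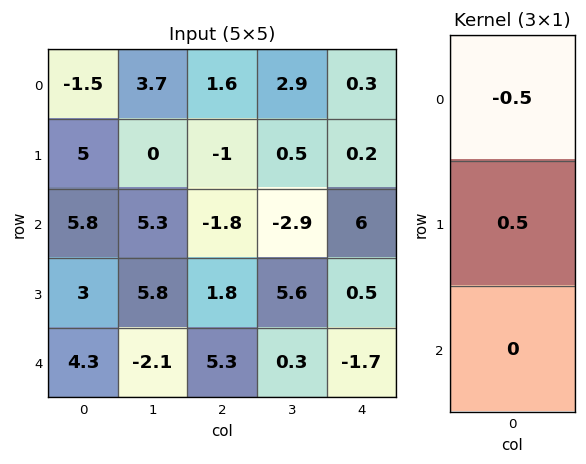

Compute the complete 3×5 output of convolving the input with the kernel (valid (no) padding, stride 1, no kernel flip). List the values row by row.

3.25 -1.85 -1.3 -1.2 -0.05
0.4 2.65 -0.4 -1.7 2.9
-1.4 0.25 1.8 4.25 -2.75

Output[0,0]: The receptive field on the input at this output position is [-1.5 / 5 / 5.8]. Elementwise product with the kernel and sum: -1.5·-0.5 + 5·0.5.
Output[0,1]: The receptive field on the input at this output position is [3.7 / 0 / 5.3]. Elementwise product with the kernel and sum: 3.7·-0.5 + 0·0.5.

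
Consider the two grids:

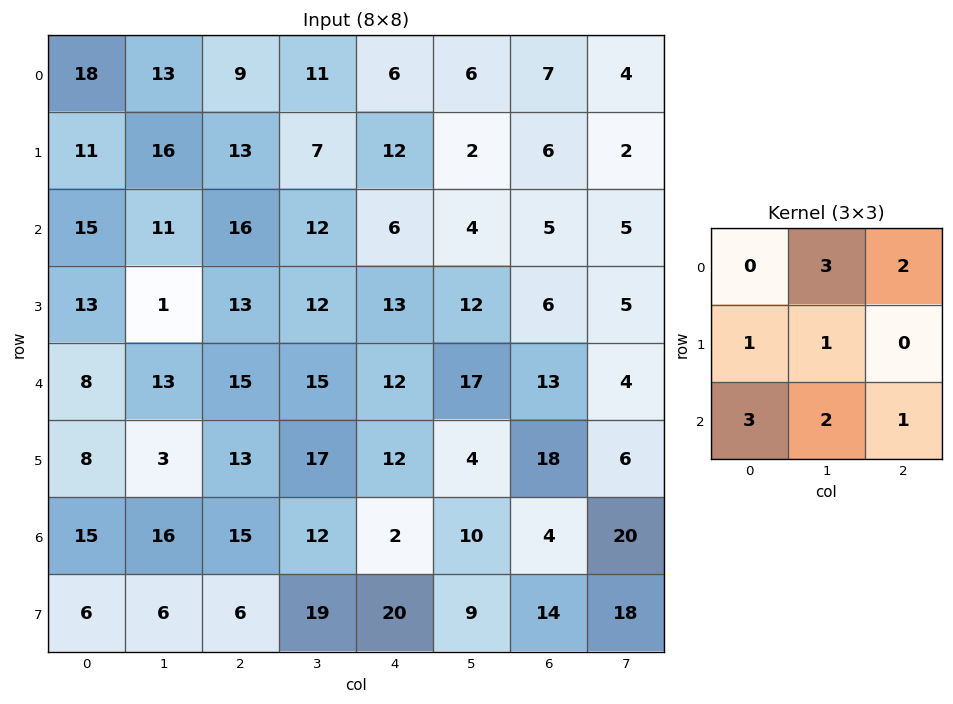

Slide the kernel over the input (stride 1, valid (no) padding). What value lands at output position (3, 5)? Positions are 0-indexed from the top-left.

112

The receptive field on the input at this output position is [12 6 5 / 17 13 4 / 4 18 6]. Elementwise product with the kernel and sum: 6·3 + 5·2 + 17·1 + 13·1 + 4·3 + 18·2 + 6·1.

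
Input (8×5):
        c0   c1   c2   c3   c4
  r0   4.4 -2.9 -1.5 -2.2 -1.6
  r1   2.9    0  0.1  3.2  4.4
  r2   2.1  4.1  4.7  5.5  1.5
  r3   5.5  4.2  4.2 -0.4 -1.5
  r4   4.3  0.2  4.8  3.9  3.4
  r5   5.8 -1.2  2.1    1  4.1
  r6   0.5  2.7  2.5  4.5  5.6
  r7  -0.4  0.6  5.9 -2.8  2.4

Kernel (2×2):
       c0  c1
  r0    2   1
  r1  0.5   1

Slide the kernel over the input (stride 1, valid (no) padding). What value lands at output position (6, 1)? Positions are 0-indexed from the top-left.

The receptive field on the input at this output position is [2.7 2.5 / 0.6 5.9]. Elementwise product with the kernel and sum: 2.7·2 + 2.5·1 + 0.6·0.5 + 5.9·1.

14.1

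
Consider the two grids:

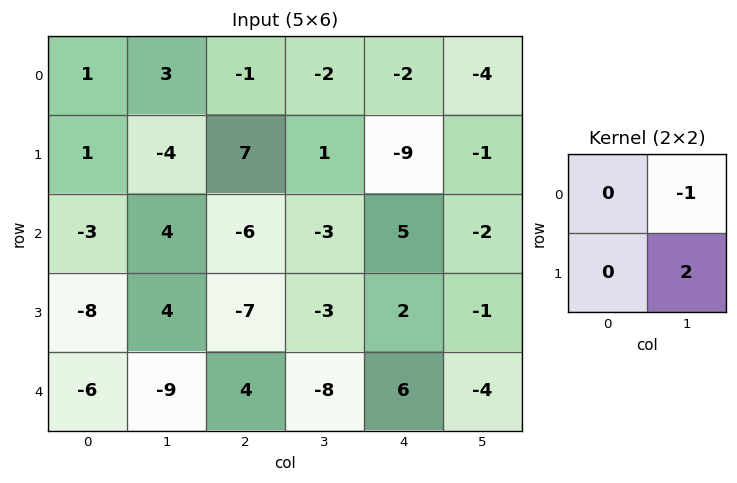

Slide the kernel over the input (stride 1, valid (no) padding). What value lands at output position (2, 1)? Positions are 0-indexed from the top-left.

The receptive field on the input at this output position is [4 -6 / 4 -7]. Elementwise product with the kernel and sum: -6·-1 + -7·2.

-8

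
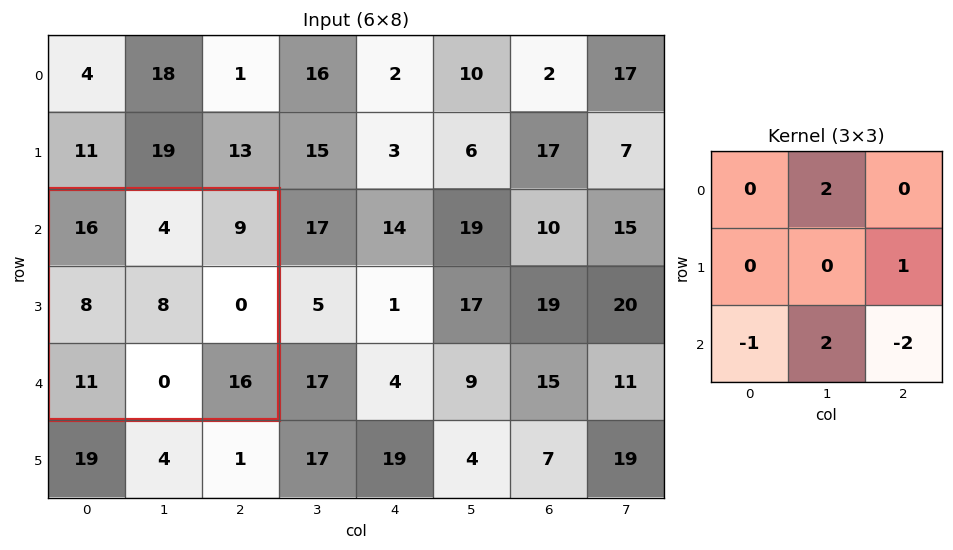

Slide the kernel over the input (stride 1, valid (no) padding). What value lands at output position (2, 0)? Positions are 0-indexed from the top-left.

The receptive field on the input at this output position is [16 4 9 / 8 8 0 / 11 0 16]. Elementwise product with the kernel and sum: 4·2 + 0·1 + 11·-1 + 0·2 + 16·-2.

-35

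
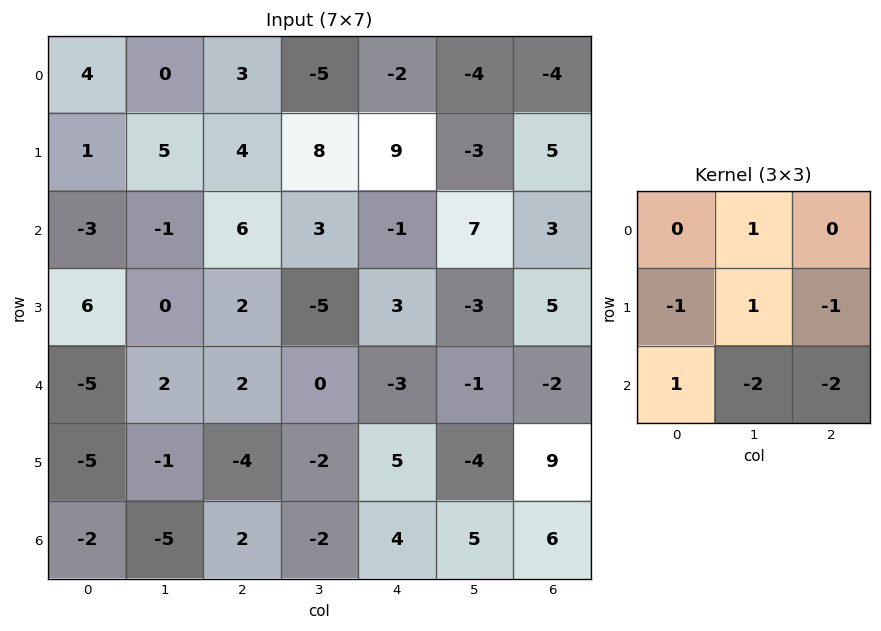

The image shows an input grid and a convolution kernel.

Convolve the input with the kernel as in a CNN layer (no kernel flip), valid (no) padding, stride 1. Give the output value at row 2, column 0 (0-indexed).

The receptive field on the input at this output position is [-3 -1 6 / 6 0 2 / -5 2 2]. Elementwise product with the kernel and sum: -1·1 + 6·-1 + 0·1 + 2·-1 + -5·1 + 2·-2 + 2·-2.

-22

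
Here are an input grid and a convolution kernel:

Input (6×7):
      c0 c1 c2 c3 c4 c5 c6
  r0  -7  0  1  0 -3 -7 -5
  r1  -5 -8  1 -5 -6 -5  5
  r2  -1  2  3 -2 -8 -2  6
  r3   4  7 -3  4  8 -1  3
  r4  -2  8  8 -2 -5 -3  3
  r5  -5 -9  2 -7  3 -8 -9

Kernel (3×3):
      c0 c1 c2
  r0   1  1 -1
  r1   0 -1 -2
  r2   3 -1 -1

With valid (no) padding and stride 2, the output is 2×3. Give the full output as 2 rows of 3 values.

-10 40 -38
-25 20 -36

Output[0,0]: The receptive field on the input at this output position is [-7 0 1 / -5 -8 1 / -1 2 3]. Elementwise product with the kernel and sum: -7·1 + 0·1 + 1·-1 + -8·-1 + 1·-2 + -1·3 + 2·-1 + 3·-1.
Output[0,1]: The receptive field on the input at this output position is [1 0 -3 / 1 -5 -6 / 3 -2 -8]. Elementwise product with the kernel and sum: 1·1 + 0·1 + -3·-1 + -5·-1 + -6·-2 + 3·3 + -2·-1 + -8·-1.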